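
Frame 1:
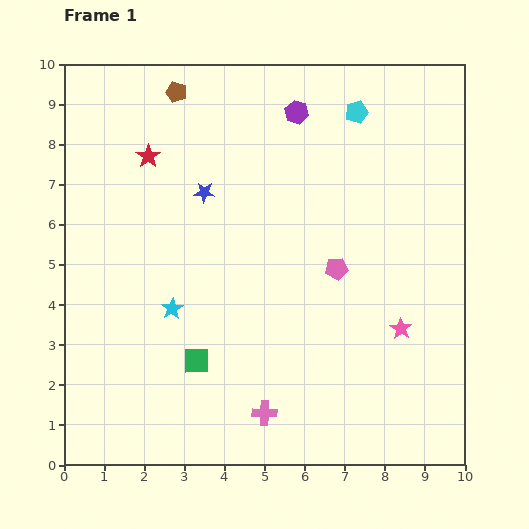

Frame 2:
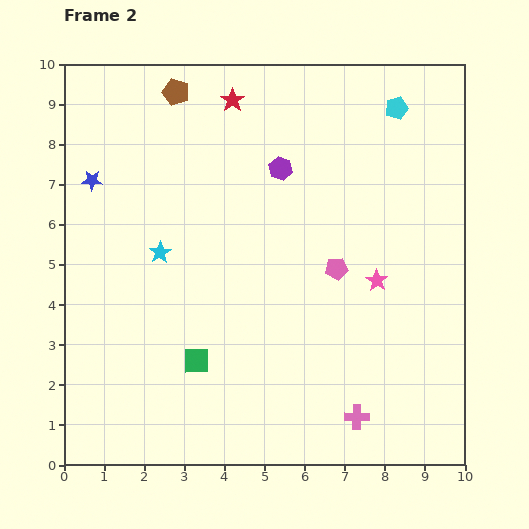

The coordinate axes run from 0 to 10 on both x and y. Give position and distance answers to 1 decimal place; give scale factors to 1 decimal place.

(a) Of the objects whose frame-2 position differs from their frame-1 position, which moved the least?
the cyan pentagon

(moved 1.0)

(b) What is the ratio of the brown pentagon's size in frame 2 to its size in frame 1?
1.3×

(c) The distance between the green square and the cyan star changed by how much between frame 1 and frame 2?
+1.4

Distance in frame 1: 1.4. Distance in frame 2: 2.8.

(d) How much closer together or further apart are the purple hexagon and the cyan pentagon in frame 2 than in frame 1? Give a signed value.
+1.8

Distance in frame 1: 1.5. Distance in frame 2: 3.3.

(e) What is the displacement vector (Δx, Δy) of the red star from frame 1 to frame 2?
(2.1, 1.4)

The red star was at (2.1, 7.7) in frame 1 and (4.2, 9.1) in frame 2.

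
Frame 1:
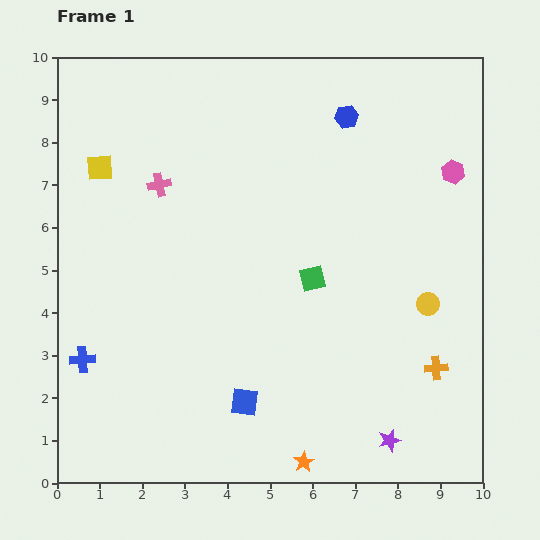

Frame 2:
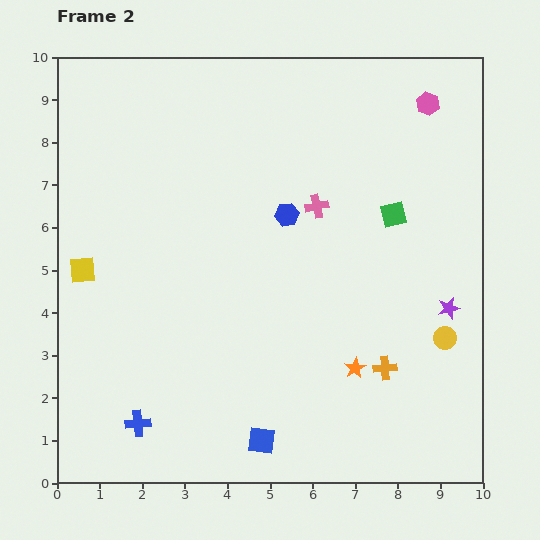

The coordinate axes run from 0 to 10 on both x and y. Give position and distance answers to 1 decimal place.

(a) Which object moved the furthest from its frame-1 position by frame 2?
the pink cross

(moved 3.7; next 3.4)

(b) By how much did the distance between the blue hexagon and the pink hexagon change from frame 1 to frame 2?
+1.4

Distance in frame 1: 2.8. Distance in frame 2: 4.2.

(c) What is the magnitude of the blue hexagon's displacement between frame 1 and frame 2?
2.7

The blue hexagon moved from (6.8, 8.6) to (5.4, 6.3), a distance of √(1.4² + 2.3²) ≈ 2.7.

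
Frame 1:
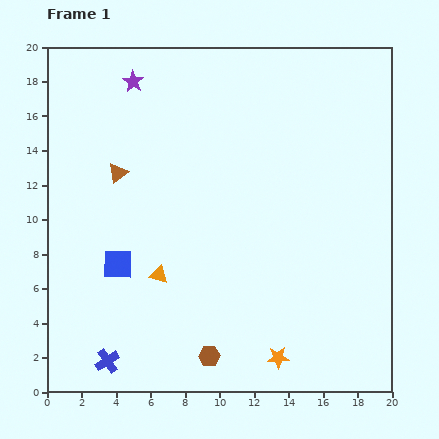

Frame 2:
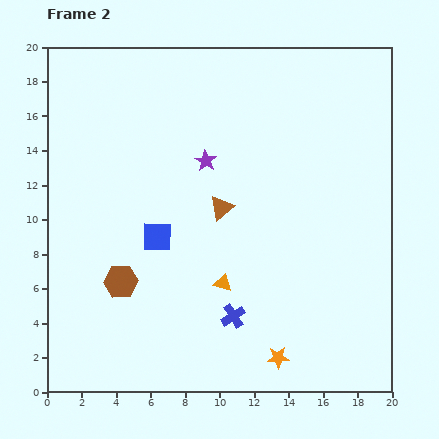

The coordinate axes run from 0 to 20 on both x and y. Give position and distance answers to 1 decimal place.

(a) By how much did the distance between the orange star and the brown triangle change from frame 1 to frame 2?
-4.9

Distance in frame 1: 14.2. Distance in frame 2: 9.3.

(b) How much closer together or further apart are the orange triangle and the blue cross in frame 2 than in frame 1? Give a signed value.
-3.8

Distance in frame 1: 5.8. Distance in frame 2: 2.0.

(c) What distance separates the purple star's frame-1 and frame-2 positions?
6.2

The purple star moved from (5.0, 18.0) to (9.2, 13.4), a distance of √(4.2² + 4.6²) ≈ 6.2.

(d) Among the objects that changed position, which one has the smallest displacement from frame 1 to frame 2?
the blue square

(moved 2.8)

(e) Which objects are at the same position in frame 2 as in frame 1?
the orange star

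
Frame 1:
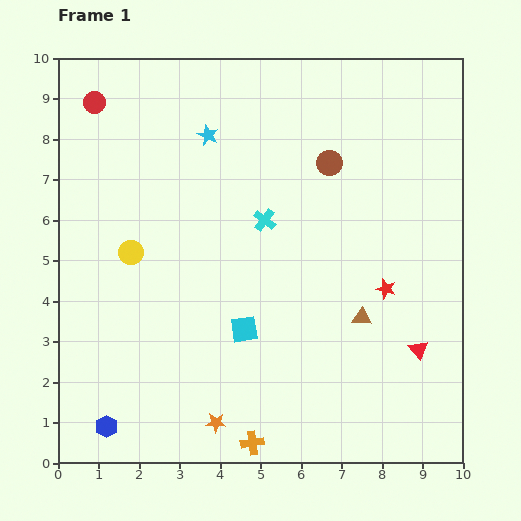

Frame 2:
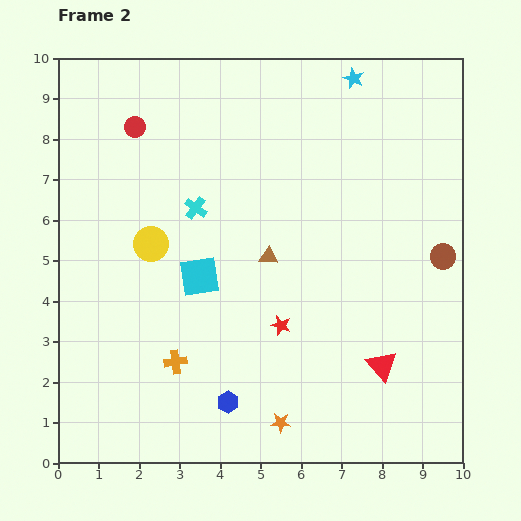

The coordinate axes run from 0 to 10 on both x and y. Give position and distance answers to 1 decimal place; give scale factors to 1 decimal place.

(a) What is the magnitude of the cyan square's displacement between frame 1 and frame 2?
1.7

The cyan square moved from (4.6, 3.3) to (3.5, 4.6), a distance of √(1.1² + 1.3²) ≈ 1.7.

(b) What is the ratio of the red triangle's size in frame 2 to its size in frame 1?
1.6×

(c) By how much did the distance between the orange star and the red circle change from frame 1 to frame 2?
-0.4

Distance in frame 1: 8.5. Distance in frame 2: 8.1.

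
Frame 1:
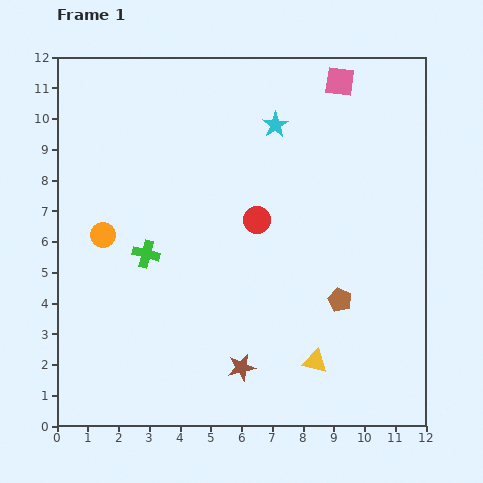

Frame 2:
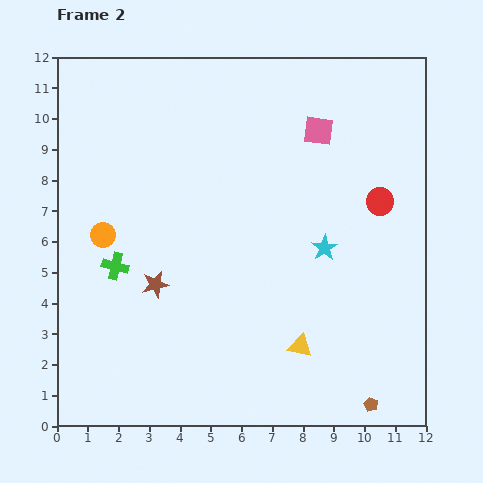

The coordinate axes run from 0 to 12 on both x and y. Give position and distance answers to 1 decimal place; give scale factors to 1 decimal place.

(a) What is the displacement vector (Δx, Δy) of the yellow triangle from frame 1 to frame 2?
(-0.5, 0.5)

The yellow triangle was at (8.4, 2.1) in frame 1 and (7.9, 2.6) in frame 2.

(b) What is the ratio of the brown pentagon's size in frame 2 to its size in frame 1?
0.6×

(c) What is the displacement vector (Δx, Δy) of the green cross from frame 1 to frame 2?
(-1.0, -0.4)

The green cross was at (2.9, 5.6) in frame 1 and (1.9, 5.2) in frame 2.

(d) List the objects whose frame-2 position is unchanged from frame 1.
the orange circle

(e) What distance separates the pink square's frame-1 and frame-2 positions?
1.7

The pink square moved from (9.2, 11.2) to (8.5, 9.6), a distance of √(0.7² + 1.6²) ≈ 1.7.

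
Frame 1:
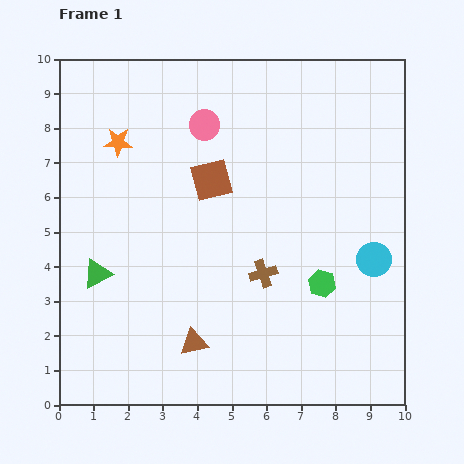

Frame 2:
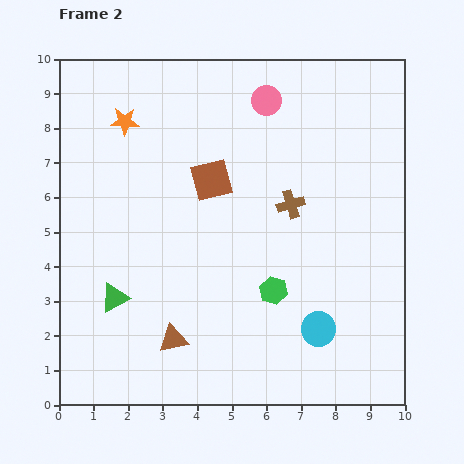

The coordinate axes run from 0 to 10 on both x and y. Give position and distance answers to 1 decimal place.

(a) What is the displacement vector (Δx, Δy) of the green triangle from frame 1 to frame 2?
(0.5, -0.7)

The green triangle was at (1.1, 3.8) in frame 1 and (1.6, 3.1) in frame 2.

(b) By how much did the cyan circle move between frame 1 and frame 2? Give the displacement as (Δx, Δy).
(-1.6, -2.0)

The cyan circle was at (9.1, 4.2) in frame 1 and (7.5, 2.2) in frame 2.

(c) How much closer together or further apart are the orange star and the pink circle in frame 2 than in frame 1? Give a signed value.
+1.6

Distance in frame 1: 2.5. Distance in frame 2: 4.1.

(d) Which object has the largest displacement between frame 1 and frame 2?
the cyan circle

(moved 2.6; next 2.2)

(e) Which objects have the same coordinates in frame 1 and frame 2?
the brown square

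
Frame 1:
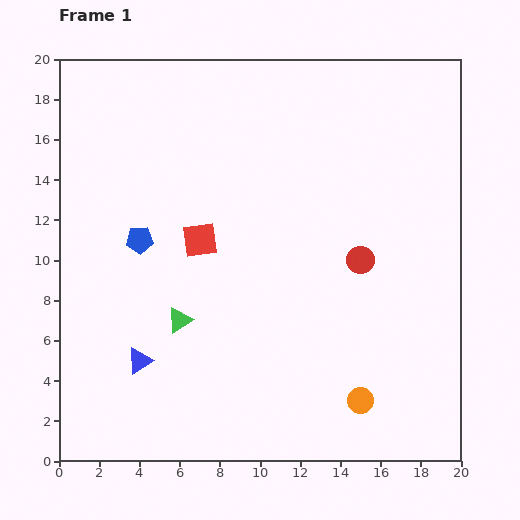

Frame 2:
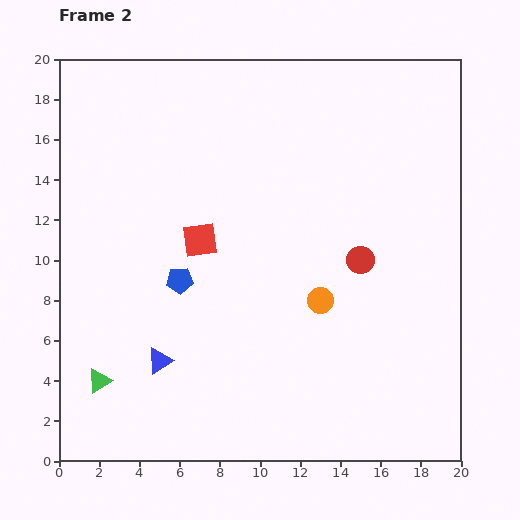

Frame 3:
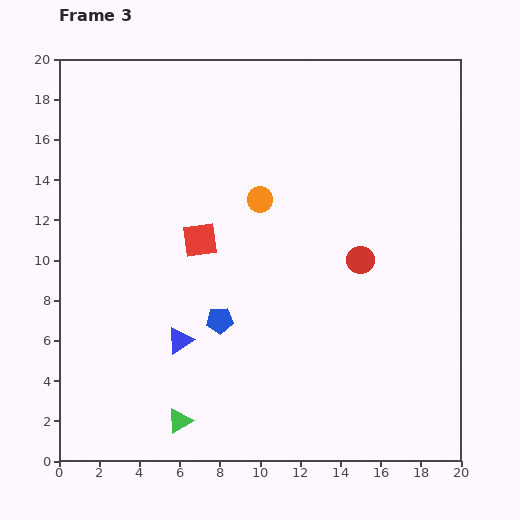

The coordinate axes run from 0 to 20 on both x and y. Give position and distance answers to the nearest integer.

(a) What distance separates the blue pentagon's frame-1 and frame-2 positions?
3

The blue pentagon moved from (4, 11) to (6, 9), a distance of √(2² + 2²) ≈ 3.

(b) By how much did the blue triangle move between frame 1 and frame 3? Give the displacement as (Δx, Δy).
(2, 1)

The blue triangle was at (4, 5) in frame 1 and (6, 6) in frame 3.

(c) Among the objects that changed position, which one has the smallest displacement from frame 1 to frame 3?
the blue triangle

(moved 2)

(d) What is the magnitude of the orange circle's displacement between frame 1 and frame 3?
11

The orange circle moved from (15, 3) to (10, 13), a distance of √(5² + 10²) ≈ 11.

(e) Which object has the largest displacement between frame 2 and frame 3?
the orange circle

(moved 6; next 4)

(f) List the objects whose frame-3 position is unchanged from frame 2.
the red circle, the red square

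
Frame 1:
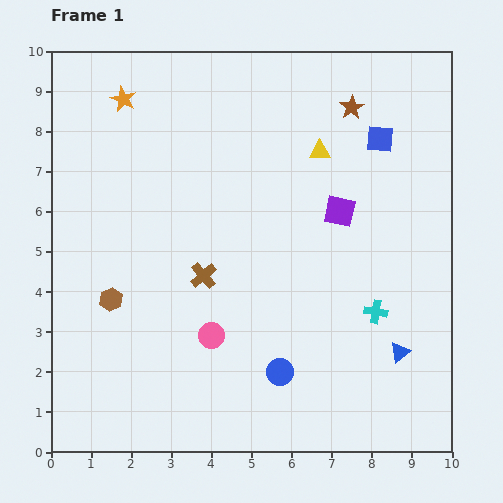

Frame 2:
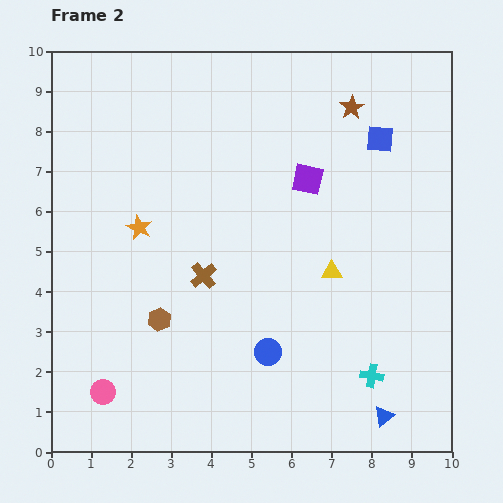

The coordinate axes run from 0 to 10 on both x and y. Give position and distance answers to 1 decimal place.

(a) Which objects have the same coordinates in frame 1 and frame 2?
the brown star, the brown cross, the blue square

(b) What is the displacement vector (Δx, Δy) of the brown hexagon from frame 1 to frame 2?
(1.2, -0.5)

The brown hexagon was at (1.5, 3.8) in frame 1 and (2.7, 3.3) in frame 2.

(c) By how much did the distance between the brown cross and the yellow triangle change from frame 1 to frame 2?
-1.0

Distance in frame 1: 4.2. Distance in frame 2: 3.2.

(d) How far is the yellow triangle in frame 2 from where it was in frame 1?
3.0

The yellow triangle moved from (6.7, 7.5) to (7.0, 4.5), a distance of √(0.3² + 3.0²) ≈ 3.0.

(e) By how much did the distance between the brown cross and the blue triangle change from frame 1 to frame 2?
+0.4

Distance in frame 1: 5.3. Distance in frame 2: 5.7.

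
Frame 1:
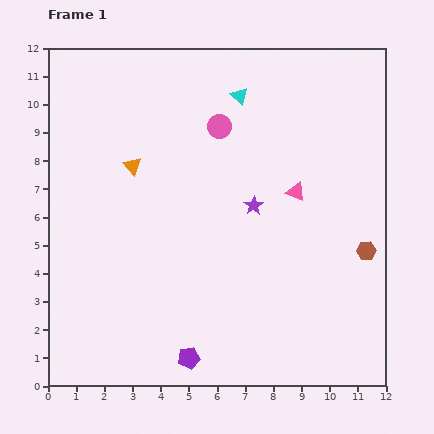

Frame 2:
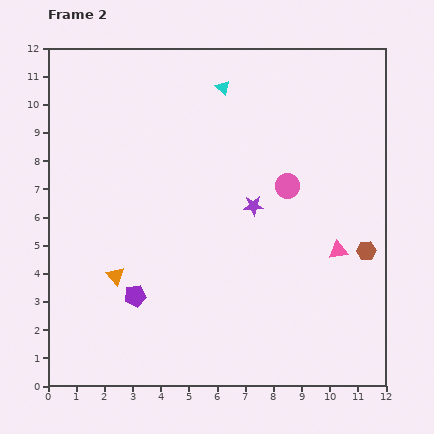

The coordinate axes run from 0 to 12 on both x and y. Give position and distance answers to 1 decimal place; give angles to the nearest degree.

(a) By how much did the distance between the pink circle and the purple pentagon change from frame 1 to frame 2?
-1.6

Distance in frame 1: 8.3. Distance in frame 2: 6.7.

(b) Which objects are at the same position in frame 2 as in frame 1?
the purple star, the brown hexagon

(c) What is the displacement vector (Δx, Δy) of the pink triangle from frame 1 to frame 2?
(1.5, -2.1)

The pink triangle was at (8.8, 6.9) in frame 1 and (10.3, 4.8) in frame 2.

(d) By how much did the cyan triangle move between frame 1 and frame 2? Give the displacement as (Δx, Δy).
(-0.6, 0.3)

The cyan triangle was at (6.8, 10.3) in frame 1 and (6.2, 10.6) in frame 2.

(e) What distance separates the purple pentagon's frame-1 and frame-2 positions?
2.9

The purple pentagon moved from (5.0, 1.0) to (3.1, 3.2), a distance of √(1.9² + 2.2²) ≈ 2.9.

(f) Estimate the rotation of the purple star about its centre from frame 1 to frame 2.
28° clockwise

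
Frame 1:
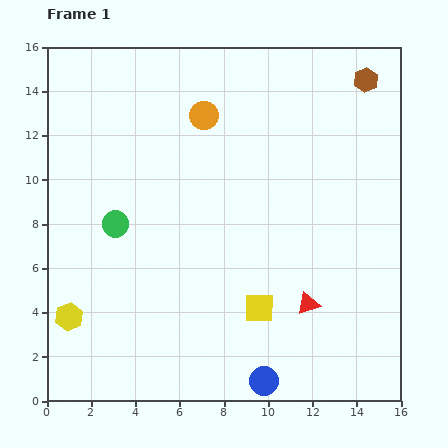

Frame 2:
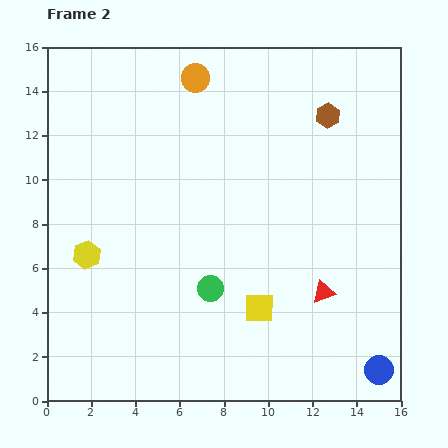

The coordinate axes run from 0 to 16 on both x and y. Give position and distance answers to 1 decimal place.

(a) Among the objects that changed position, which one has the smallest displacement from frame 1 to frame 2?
the red triangle

(moved 0.9)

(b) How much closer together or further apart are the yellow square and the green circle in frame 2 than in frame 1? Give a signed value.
-5.1

Distance in frame 1: 7.5. Distance in frame 2: 2.4.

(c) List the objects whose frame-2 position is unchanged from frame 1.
the yellow square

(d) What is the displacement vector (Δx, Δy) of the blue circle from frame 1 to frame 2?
(5.2, 0.5)

The blue circle was at (9.8, 0.9) in frame 1 and (15.0, 1.4) in frame 2.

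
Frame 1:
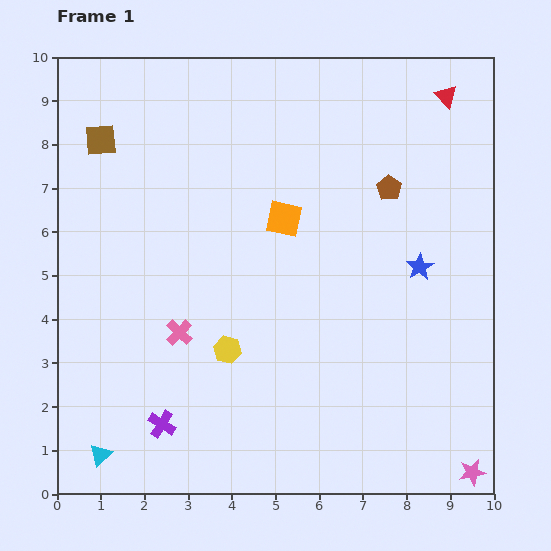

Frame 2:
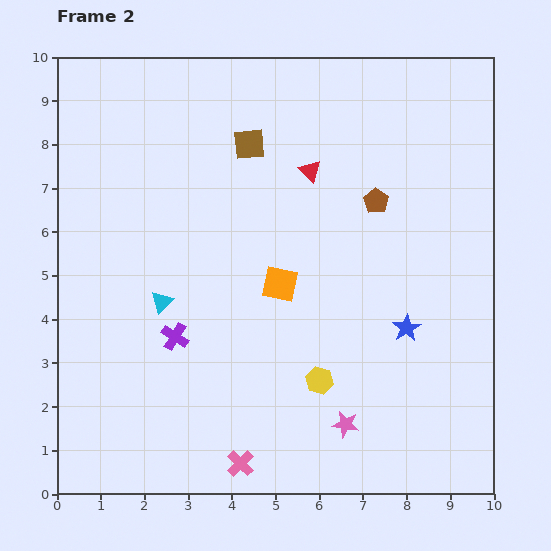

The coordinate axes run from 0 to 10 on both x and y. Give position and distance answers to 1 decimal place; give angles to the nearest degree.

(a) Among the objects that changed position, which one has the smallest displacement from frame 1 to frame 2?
the brown pentagon

(moved 0.4)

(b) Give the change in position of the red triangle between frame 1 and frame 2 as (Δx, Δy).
(-3.1, -1.7)

The red triangle was at (8.9, 9.1) in frame 1 and (5.8, 7.4) in frame 2.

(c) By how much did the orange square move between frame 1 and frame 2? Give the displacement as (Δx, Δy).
(-0.1, -1.5)

The orange square was at (5.2, 6.3) in frame 1 and (5.1, 4.8) in frame 2.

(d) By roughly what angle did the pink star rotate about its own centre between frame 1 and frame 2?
21° clockwise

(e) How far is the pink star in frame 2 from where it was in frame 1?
3.1

The pink star moved from (9.5, 0.5) to (6.6, 1.6), a distance of √(2.9² + 1.1²) ≈ 3.1.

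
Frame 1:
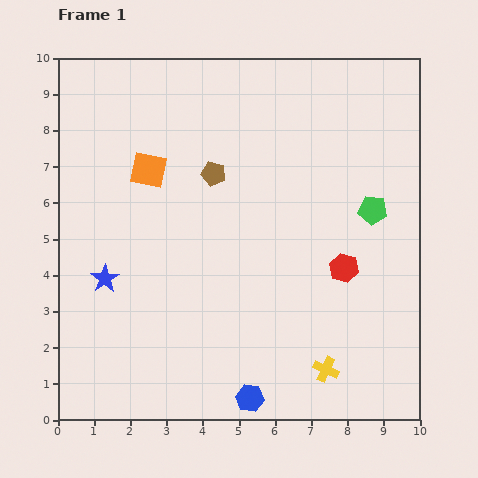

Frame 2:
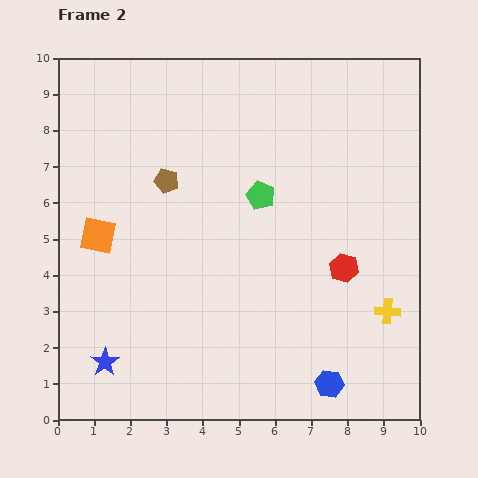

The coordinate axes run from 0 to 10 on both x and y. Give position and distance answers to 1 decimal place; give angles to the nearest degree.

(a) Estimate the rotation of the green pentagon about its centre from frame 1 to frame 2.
17° clockwise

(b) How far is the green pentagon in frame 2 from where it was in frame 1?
3.1

The green pentagon moved from (8.7, 5.8) to (5.6, 6.2), a distance of √(3.1² + 0.4²) ≈ 3.1.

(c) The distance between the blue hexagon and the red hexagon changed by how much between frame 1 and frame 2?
-1.2

Distance in frame 1: 4.4. Distance in frame 2: 3.2.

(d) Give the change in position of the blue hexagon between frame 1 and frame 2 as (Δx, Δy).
(2.2, 0.4)

The blue hexagon was at (5.3, 0.6) in frame 1 and (7.5, 1.0) in frame 2.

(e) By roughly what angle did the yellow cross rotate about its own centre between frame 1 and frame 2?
19° counter-clockwise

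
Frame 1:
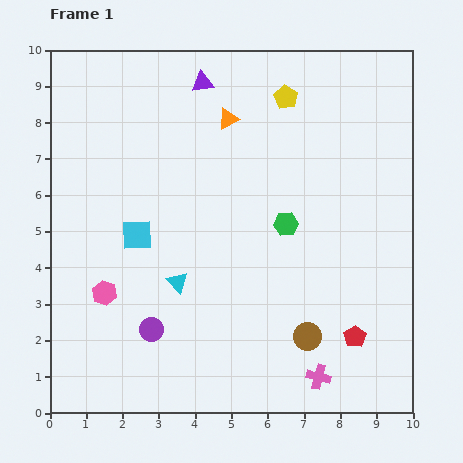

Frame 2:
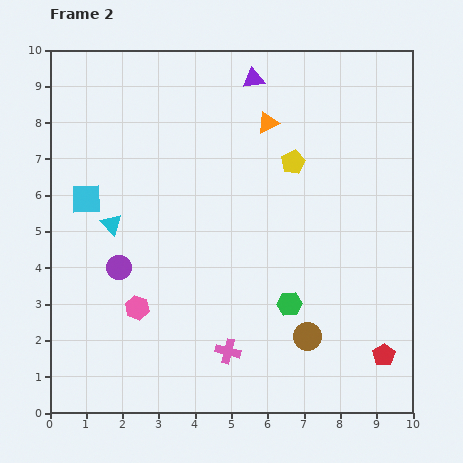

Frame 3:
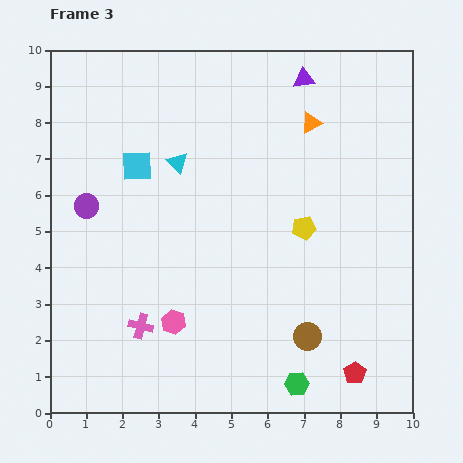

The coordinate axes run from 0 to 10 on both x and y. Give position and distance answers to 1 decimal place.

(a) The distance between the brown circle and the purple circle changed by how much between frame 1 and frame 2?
+1.2

Distance in frame 1: 4.3. Distance in frame 2: 5.5.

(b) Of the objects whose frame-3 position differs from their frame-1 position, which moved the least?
the red pentagon

(moved 1.0)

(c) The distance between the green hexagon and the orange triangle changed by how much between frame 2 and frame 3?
+2.2

Distance in frame 2: 5.0. Distance in frame 3: 7.2.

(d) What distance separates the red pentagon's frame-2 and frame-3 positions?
0.9

The red pentagon moved from (9.2, 1.6) to (8.4, 1.1), a distance of √(0.8² + 0.5²) ≈ 0.9.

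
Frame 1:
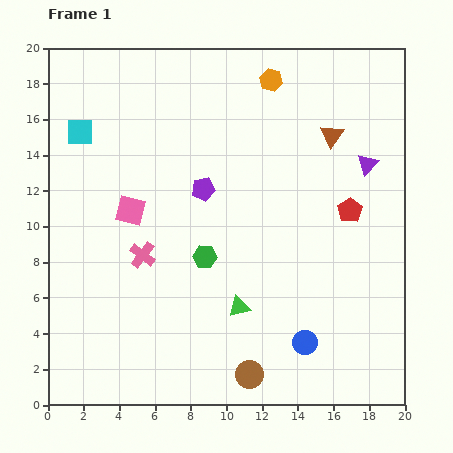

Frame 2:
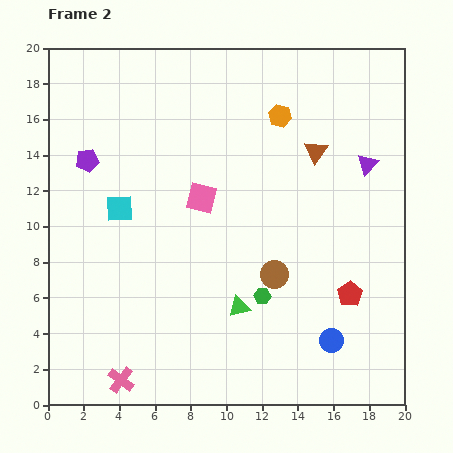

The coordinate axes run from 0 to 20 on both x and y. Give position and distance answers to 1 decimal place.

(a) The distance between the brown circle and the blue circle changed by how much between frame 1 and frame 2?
+1.3

Distance in frame 1: 3.6. Distance in frame 2: 4.9.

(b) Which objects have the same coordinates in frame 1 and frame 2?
the purple triangle, the green triangle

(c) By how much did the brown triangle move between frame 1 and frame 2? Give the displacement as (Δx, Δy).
(-0.9, -0.9)

The brown triangle was at (15.9, 15.1) in frame 1 and (15.0, 14.2) in frame 2.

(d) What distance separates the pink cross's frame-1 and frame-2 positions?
7.1

The pink cross moved from (5.3, 8.4) to (4.1, 1.4), a distance of √(1.2² + 7.0²) ≈ 7.1.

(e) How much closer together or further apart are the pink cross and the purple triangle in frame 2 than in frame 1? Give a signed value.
+4.8

Distance in frame 1: 13.6. Distance in frame 2: 18.4.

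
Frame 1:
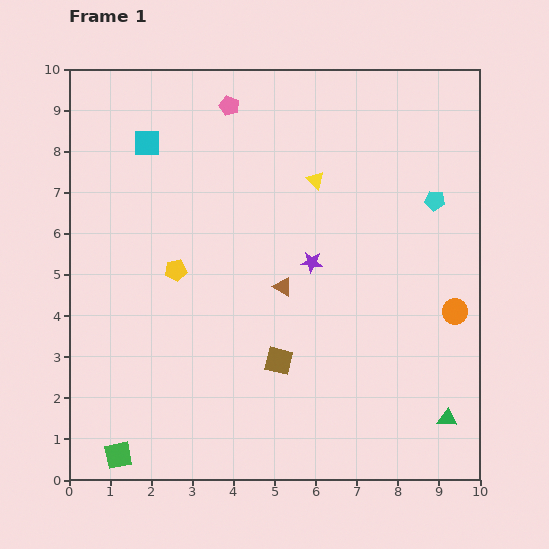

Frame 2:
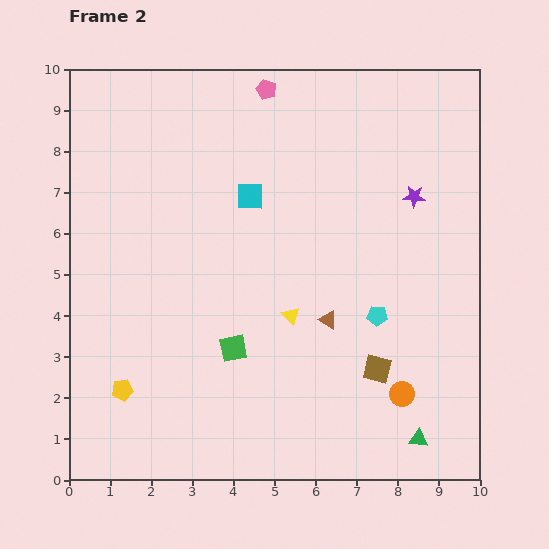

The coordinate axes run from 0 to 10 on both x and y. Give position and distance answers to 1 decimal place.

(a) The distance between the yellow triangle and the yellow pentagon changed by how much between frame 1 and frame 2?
+0.5

Distance in frame 1: 4.0. Distance in frame 2: 4.5.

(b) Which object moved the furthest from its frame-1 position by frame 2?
the green square

(moved 3.8; next 3.4)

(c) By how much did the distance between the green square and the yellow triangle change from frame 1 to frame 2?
-6.6

Distance in frame 1: 8.2. Distance in frame 2: 1.6.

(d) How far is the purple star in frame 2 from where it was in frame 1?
3.0

The purple star moved from (5.9, 5.3) to (8.4, 6.9), a distance of √(2.5² + 1.6²) ≈ 3.0.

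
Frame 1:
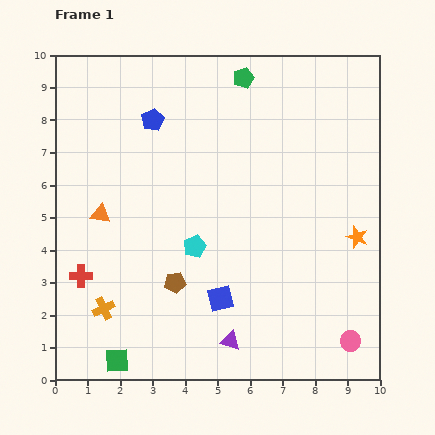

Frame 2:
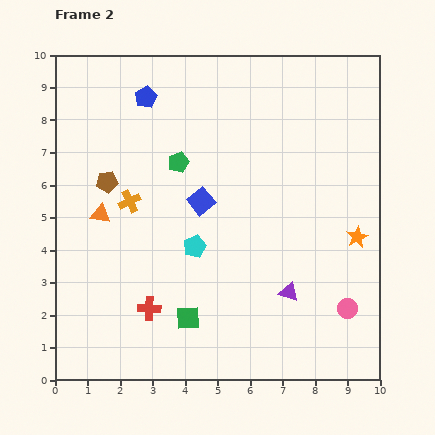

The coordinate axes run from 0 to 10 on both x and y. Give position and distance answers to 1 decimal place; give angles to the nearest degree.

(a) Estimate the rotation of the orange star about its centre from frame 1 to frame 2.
25° clockwise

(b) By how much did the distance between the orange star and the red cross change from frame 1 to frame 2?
-1.8

Distance in frame 1: 8.6. Distance in frame 2: 6.8.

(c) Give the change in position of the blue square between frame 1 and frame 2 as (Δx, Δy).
(-0.6, 3.0)

The blue square was at (5.1, 2.5) in frame 1 and (4.5, 5.5) in frame 2.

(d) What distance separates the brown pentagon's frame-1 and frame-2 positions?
3.7

The brown pentagon moved from (3.7, 3.0) to (1.6, 6.1), a distance of √(2.1² + 3.1²) ≈ 3.7.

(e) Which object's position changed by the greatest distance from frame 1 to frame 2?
the brown pentagon

(moved 3.7; next 3.4)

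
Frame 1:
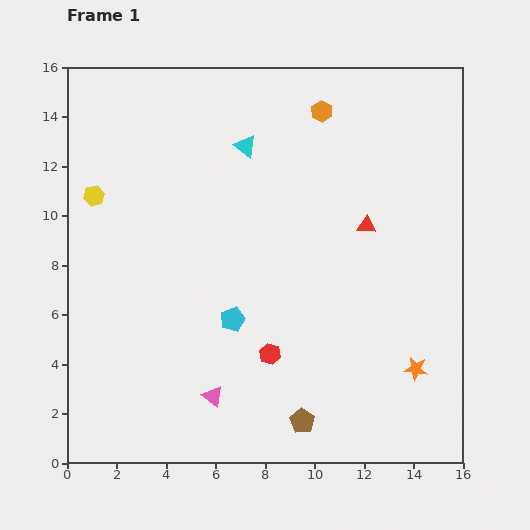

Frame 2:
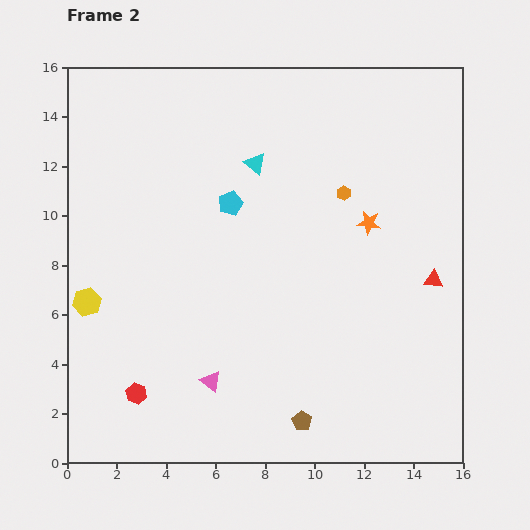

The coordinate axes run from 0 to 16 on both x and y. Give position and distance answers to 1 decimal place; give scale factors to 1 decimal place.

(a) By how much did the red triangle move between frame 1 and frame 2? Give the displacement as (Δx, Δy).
(2.7, -2.2)

The red triangle was at (12.1, 9.6) in frame 1 and (14.8, 7.4) in frame 2.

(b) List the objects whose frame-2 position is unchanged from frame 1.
the brown pentagon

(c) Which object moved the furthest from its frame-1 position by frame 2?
the orange star

(moved 6.2; next 5.6)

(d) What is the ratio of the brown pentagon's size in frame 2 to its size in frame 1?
0.8×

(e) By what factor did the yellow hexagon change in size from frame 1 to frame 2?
1.4×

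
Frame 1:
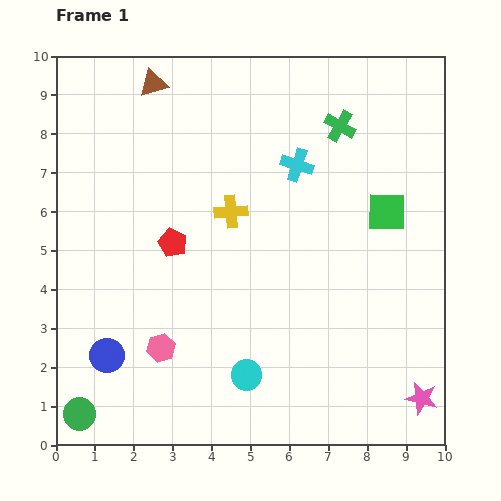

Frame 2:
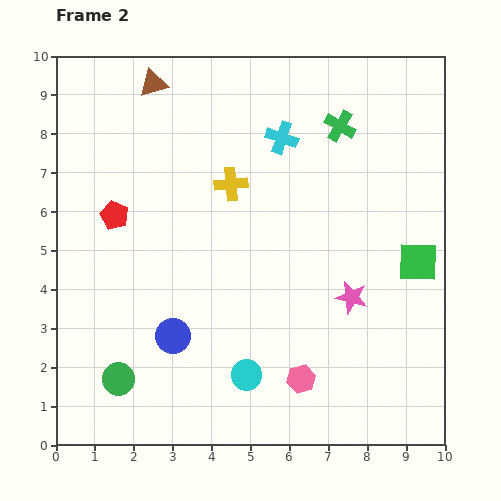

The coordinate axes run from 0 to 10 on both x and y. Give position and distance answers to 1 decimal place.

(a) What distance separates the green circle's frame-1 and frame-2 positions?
1.3

The green circle moved from (0.6, 0.8) to (1.6, 1.7), a distance of √(1.0² + 0.9²) ≈ 1.3.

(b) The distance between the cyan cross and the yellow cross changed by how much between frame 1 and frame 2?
-0.3

Distance in frame 1: 2.1. Distance in frame 2: 1.8.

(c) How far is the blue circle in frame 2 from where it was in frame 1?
1.8

The blue circle moved from (1.3, 2.3) to (3.0, 2.8), a distance of √(1.7² + 0.5²) ≈ 1.8.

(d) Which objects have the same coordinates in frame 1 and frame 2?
the brown triangle, the cyan circle, the green cross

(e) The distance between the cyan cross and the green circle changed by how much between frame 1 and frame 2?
-1.0

Distance in frame 1: 8.5. Distance in frame 2: 7.5.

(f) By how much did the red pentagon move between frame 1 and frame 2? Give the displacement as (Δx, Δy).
(-1.5, 0.7)

The red pentagon was at (3.0, 5.2) in frame 1 and (1.5, 5.9) in frame 2.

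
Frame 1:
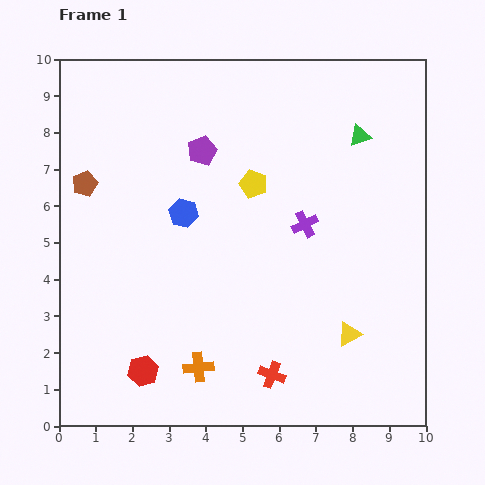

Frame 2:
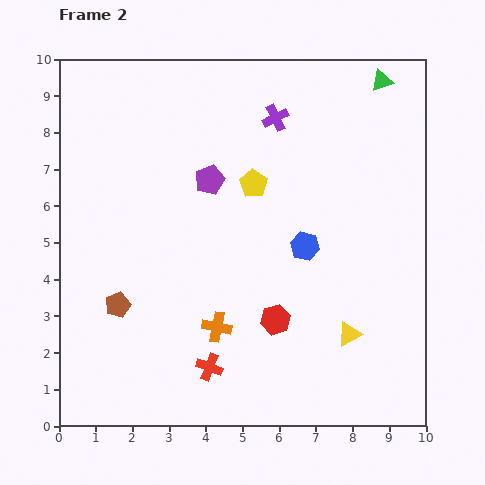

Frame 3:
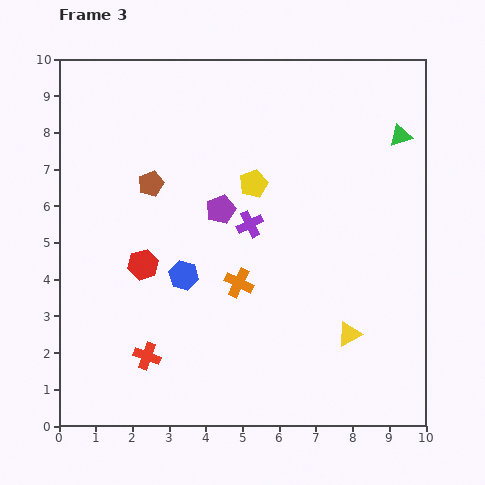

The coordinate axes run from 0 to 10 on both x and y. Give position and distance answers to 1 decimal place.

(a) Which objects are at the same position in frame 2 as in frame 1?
the yellow pentagon, the yellow triangle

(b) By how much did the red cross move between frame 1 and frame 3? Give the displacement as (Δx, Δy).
(-3.4, 0.5)

The red cross was at (5.8, 1.4) in frame 1 and (2.4, 1.9) in frame 3.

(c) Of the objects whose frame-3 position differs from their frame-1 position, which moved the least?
the green triangle

(moved 1.1)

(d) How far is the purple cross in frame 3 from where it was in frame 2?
3.0

The purple cross moved from (5.9, 8.4) to (5.2, 5.5), a distance of √(0.7² + 2.9²) ≈ 3.0.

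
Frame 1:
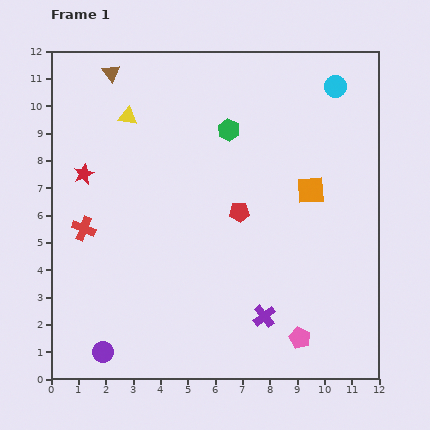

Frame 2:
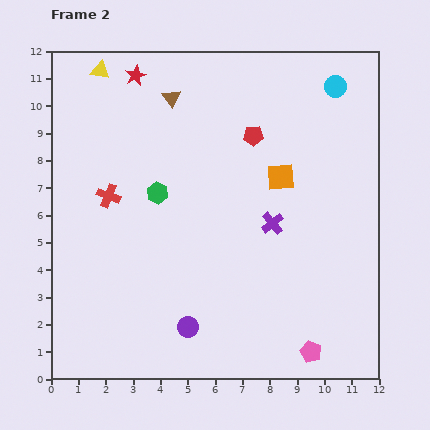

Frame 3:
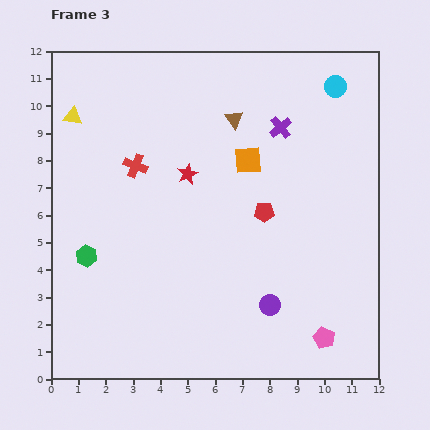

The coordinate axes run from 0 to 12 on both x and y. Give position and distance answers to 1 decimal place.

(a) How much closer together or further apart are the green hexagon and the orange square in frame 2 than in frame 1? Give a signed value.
+0.8

Distance in frame 1: 3.7. Distance in frame 2: 4.5.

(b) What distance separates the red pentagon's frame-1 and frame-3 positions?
0.9

The red pentagon moved from (6.9, 6.1) to (7.8, 6.1), a distance of √(0.9² + 0.0²) ≈ 0.9.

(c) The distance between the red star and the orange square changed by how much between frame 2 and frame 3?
-4.2

Distance in frame 2: 6.5. Distance in frame 3: 2.3.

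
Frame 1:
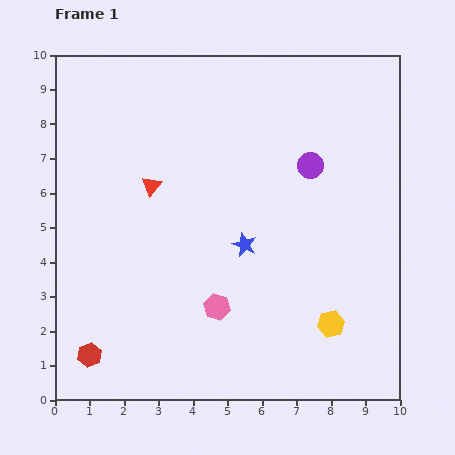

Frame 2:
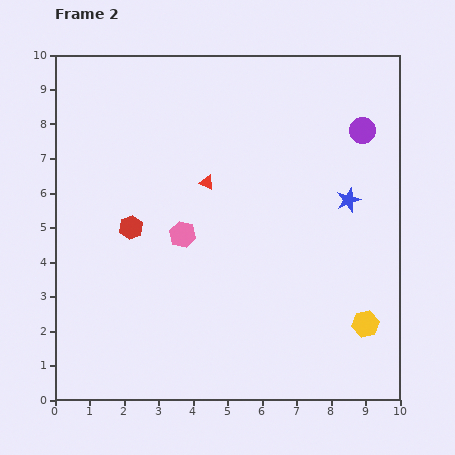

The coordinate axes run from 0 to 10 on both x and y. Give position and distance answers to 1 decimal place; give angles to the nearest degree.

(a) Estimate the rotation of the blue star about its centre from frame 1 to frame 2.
29° clockwise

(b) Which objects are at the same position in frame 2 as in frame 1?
none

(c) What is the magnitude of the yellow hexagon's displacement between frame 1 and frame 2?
1.0

The yellow hexagon moved from (8.0, 2.2) to (9.0, 2.2), a distance of √(1.0² + 0.0²) ≈ 1.0.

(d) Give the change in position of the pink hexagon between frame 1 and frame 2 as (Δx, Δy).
(-1.0, 2.1)

The pink hexagon was at (4.7, 2.7) in frame 1 and (3.7, 4.8) in frame 2.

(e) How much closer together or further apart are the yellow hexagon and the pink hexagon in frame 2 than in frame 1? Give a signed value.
+2.6

Distance in frame 1: 3.3. Distance in frame 2: 5.9.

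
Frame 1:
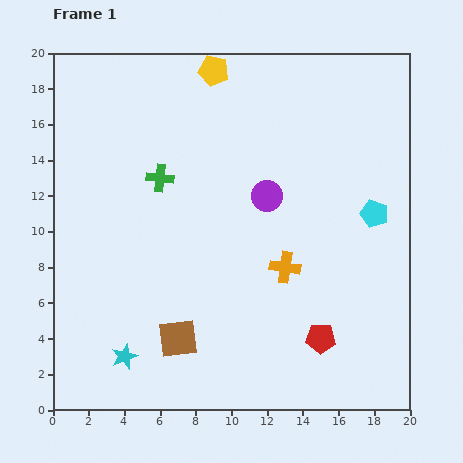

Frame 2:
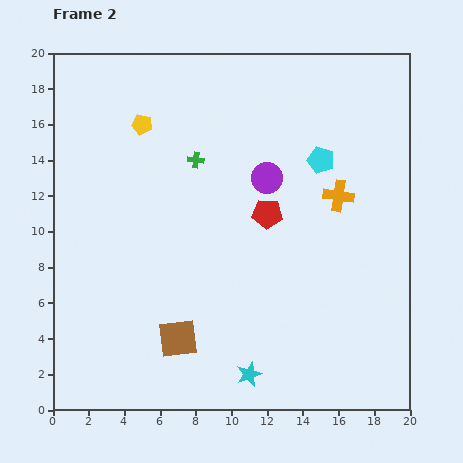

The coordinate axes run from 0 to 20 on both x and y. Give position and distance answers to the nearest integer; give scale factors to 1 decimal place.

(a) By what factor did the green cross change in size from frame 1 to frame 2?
0.6×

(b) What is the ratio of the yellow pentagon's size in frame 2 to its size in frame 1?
0.7×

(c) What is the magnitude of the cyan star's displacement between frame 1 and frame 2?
7

The cyan star moved from (4, 3) to (11, 2), a distance of √(7² + 1²) ≈ 7.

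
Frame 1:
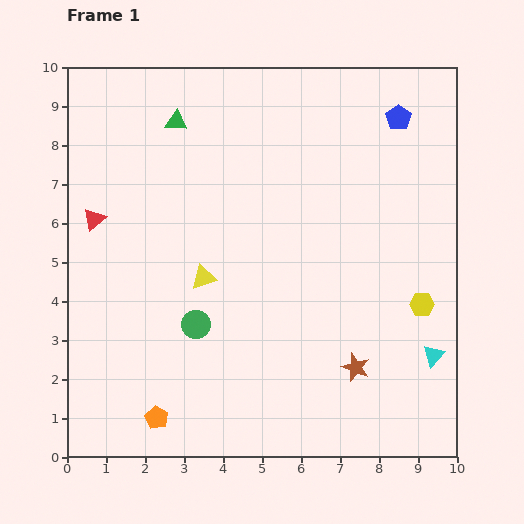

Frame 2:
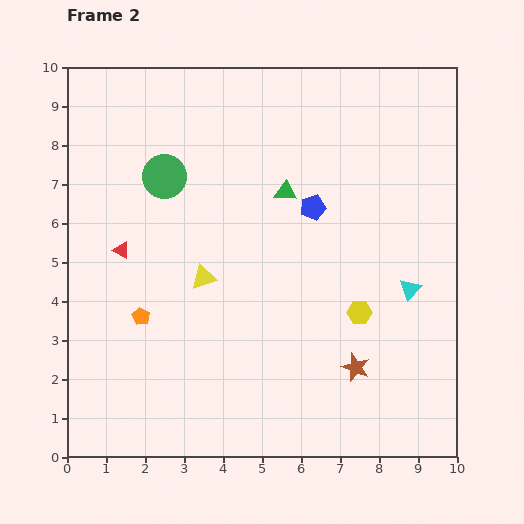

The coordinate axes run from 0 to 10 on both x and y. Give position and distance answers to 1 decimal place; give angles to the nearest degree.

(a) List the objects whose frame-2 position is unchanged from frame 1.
the brown star, the yellow triangle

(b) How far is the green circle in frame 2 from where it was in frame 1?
3.9

The green circle moved from (3.3, 3.4) to (2.5, 7.2), a distance of √(0.8² + 3.8²) ≈ 3.9.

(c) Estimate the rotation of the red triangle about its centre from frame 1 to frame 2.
50° counter-clockwise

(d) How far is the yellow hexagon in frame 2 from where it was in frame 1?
1.6

The yellow hexagon moved from (9.1, 3.9) to (7.5, 3.7), a distance of √(1.6² + 0.2²) ≈ 1.6.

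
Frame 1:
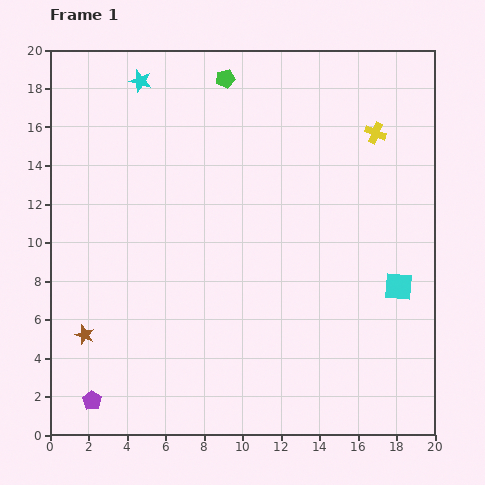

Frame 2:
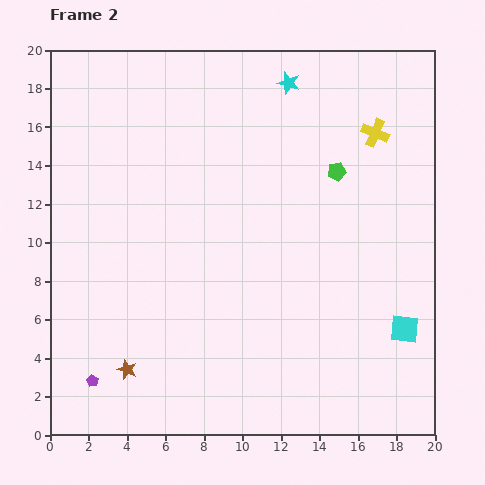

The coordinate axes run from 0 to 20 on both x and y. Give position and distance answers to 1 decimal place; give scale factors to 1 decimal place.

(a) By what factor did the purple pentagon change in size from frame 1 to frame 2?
0.6×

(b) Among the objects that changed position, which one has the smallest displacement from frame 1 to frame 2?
the purple pentagon

(moved 1.0)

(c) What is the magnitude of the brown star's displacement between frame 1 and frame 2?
2.8

The brown star moved from (1.8, 5.2) to (4.0, 3.4), a distance of √(2.2² + 1.8²) ≈ 2.8.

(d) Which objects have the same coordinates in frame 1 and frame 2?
the yellow cross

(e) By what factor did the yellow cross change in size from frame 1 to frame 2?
1.3×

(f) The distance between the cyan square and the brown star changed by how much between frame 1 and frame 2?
-1.9

Distance in frame 1: 16.5. Distance in frame 2: 14.6.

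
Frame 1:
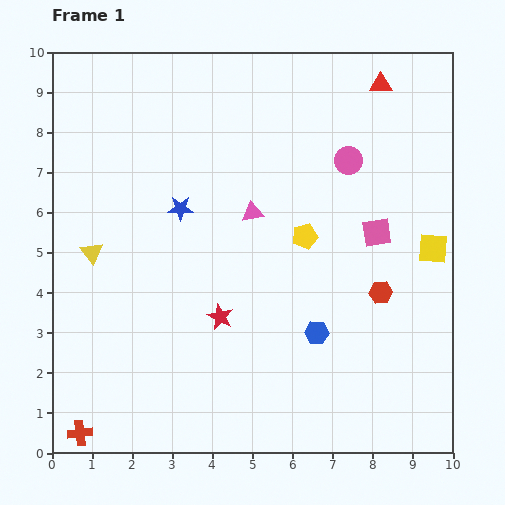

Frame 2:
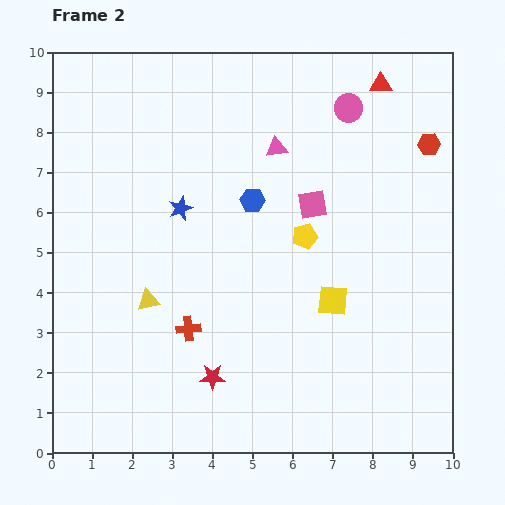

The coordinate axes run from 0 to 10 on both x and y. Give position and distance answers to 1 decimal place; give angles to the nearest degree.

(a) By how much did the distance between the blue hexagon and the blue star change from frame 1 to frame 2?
-2.8

Distance in frame 1: 4.6. Distance in frame 2: 1.8.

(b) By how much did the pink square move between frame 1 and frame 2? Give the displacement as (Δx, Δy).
(-1.6, 0.7)

The pink square was at (8.1, 5.5) in frame 1 and (6.5, 6.2) in frame 2.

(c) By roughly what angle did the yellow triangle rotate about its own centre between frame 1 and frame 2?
54° clockwise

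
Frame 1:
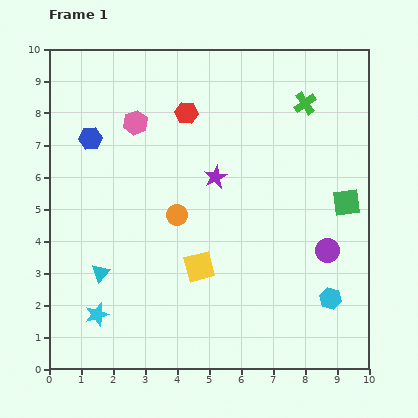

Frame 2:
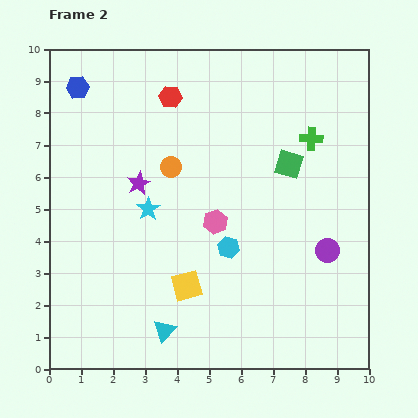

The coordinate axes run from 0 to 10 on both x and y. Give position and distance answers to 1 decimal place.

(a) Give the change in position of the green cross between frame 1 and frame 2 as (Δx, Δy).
(0.2, -1.1)

The green cross was at (8.0, 8.3) in frame 1 and (8.2, 7.2) in frame 2.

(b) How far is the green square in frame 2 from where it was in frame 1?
2.2

The green square moved from (9.3, 5.2) to (7.5, 6.4), a distance of √(1.8² + 1.2²) ≈ 2.2.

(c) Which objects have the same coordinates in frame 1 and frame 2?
the purple circle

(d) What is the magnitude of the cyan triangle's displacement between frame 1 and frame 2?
2.7

The cyan triangle moved from (1.6, 3.0) to (3.6, 1.2), a distance of √(2.0² + 1.8²) ≈ 2.7.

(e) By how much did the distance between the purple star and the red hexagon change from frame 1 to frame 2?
+0.7

Distance in frame 1: 2.2. Distance in frame 2: 2.9.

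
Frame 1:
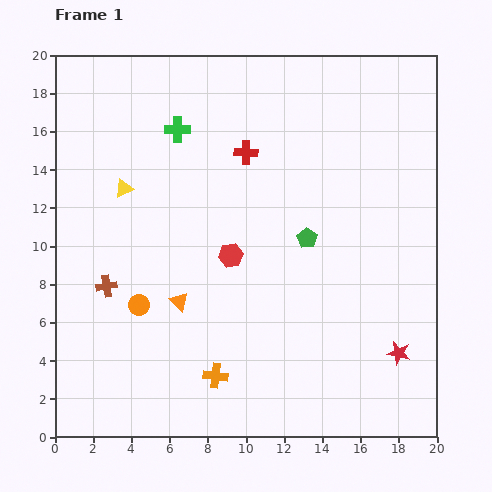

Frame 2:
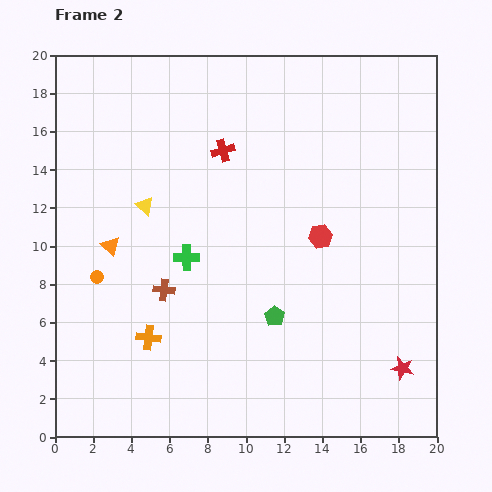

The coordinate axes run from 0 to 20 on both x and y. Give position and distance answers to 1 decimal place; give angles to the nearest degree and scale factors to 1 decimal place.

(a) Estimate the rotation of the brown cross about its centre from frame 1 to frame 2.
16° clockwise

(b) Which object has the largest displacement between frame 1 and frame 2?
the green cross

(moved 6.7; next 4.8)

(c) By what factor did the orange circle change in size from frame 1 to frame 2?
0.6×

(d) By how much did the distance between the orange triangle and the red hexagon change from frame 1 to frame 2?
+7.4

Distance in frame 1: 3.6. Distance in frame 2: 11.0.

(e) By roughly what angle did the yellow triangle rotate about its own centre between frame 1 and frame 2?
55° counter-clockwise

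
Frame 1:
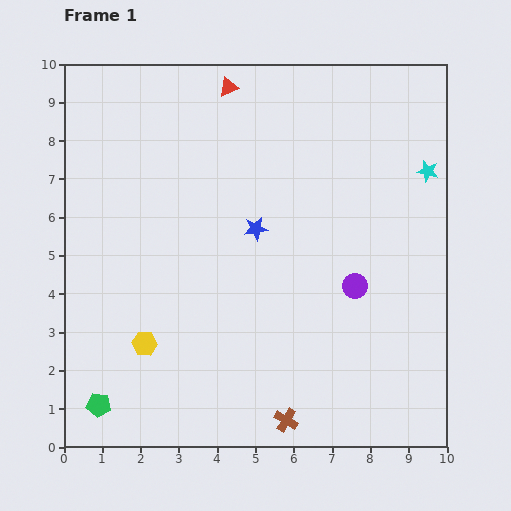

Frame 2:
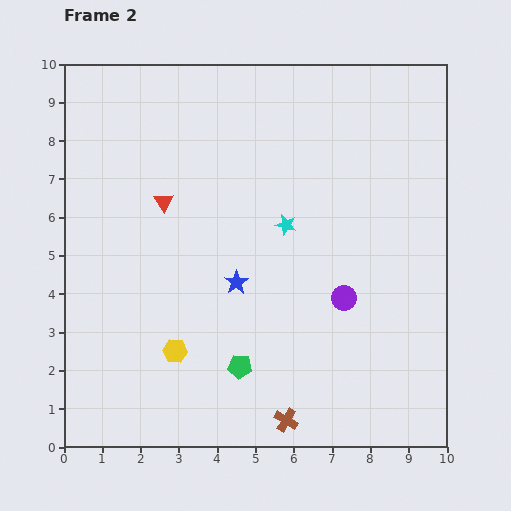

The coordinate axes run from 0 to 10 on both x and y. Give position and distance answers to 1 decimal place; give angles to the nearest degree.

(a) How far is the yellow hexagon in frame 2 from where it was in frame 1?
0.8

The yellow hexagon moved from (2.1, 2.7) to (2.9, 2.5), a distance of √(0.8² + 0.2²) ≈ 0.8.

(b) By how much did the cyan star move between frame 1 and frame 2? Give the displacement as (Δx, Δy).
(-3.7, -1.4)

The cyan star was at (9.5, 7.2) in frame 1 and (5.8, 5.8) in frame 2.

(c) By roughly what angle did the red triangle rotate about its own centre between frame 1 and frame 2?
39° counter-clockwise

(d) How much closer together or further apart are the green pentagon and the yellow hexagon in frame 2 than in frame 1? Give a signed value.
-0.3

Distance in frame 1: 2.0. Distance in frame 2: 1.7.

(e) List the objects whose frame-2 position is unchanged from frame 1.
the brown cross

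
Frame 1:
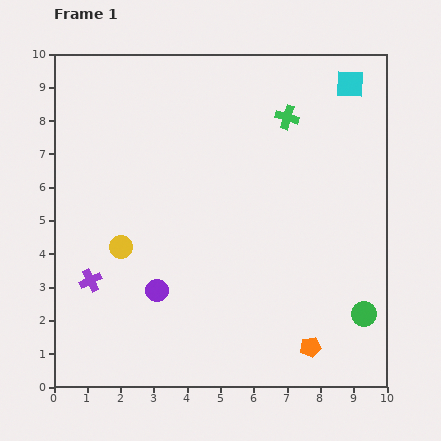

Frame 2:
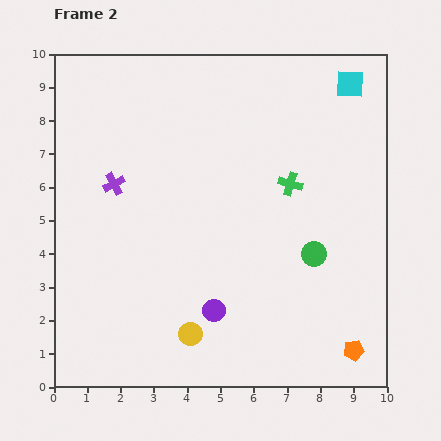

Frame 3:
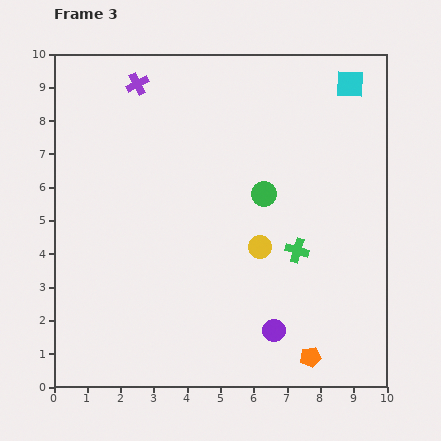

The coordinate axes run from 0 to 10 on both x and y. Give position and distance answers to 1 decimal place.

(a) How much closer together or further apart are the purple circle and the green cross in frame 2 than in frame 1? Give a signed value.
-2.1

Distance in frame 1: 6.5. Distance in frame 2: 4.4.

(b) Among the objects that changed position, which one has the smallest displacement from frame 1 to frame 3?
the orange pentagon

(moved 0.3)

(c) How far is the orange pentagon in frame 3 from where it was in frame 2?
1.3

The orange pentagon moved from (9.0, 1.1) to (7.7, 0.9), a distance of √(1.3² + 0.2²) ≈ 1.3.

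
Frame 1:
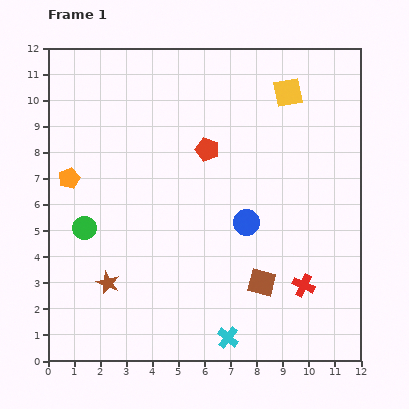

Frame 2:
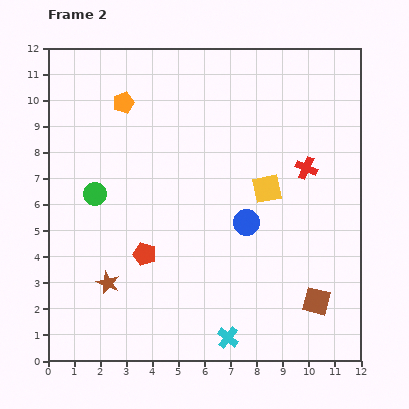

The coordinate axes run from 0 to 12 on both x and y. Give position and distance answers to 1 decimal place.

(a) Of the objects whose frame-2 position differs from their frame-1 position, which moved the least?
the green circle

(moved 1.4)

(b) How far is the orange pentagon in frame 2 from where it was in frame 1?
3.6

The orange pentagon moved from (0.8, 7.0) to (2.9, 9.9), a distance of √(2.1² + 2.9²) ≈ 3.6.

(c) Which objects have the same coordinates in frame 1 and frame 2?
the brown star, the cyan cross, the blue circle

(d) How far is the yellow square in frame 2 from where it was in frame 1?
3.8

The yellow square moved from (9.2, 10.3) to (8.4, 6.6), a distance of √(0.8² + 3.7²) ≈ 3.8.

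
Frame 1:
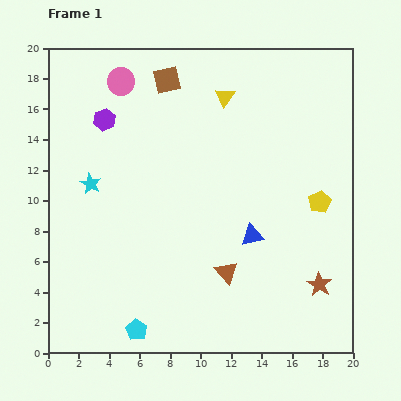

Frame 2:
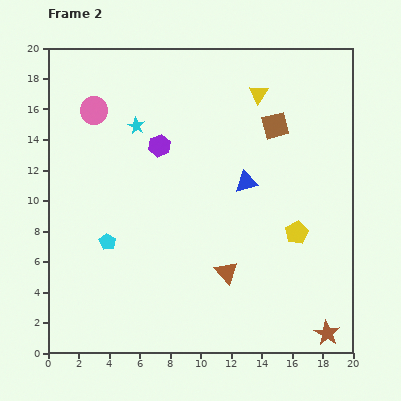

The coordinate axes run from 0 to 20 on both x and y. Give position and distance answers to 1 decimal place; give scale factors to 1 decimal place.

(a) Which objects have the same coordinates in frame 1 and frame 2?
the brown triangle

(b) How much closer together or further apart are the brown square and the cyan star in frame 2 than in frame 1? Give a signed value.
+0.7

Distance in frame 1: 8.4. Distance in frame 2: 9.1.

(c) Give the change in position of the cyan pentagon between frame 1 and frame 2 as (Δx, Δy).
(-1.9, 5.8)

The cyan pentagon was at (5.8, 1.5) in frame 1 and (3.9, 7.3) in frame 2.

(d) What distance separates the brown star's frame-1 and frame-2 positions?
3.2

The brown star moved from (17.8, 4.5) to (18.3, 1.3), a distance of √(0.5² + 3.2²) ≈ 3.2.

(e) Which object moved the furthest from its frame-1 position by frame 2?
the brown square

(moved 7.7; next 6.1)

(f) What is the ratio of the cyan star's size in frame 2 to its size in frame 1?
0.8×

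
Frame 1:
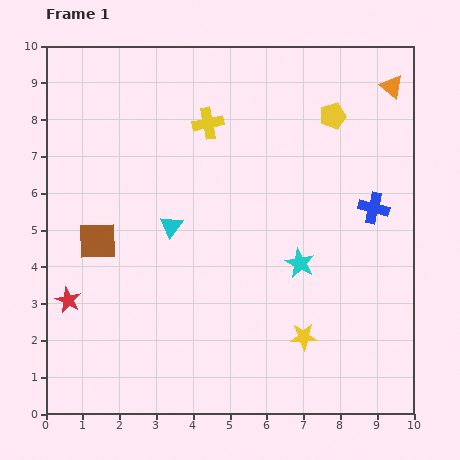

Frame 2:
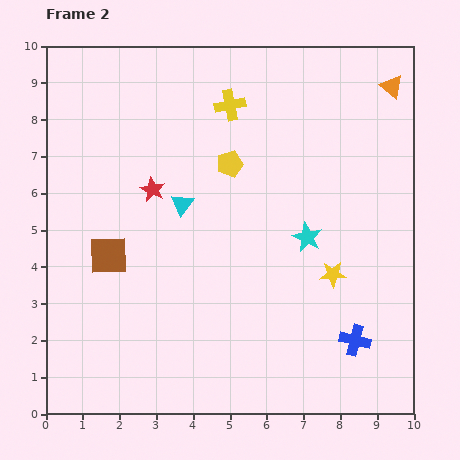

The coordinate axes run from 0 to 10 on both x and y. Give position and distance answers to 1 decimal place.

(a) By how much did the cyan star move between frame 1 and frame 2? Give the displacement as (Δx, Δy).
(0.2, 0.7)

The cyan star was at (6.9, 4.1) in frame 1 and (7.1, 4.8) in frame 2.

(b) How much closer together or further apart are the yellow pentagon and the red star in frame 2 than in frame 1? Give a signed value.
-6.6

Distance in frame 1: 8.8. Distance in frame 2: 2.2.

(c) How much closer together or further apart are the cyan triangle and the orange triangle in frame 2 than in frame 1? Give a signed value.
-0.6

Distance in frame 1: 7.1. Distance in frame 2: 6.5.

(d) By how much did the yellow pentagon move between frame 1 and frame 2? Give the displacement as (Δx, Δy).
(-2.8, -1.3)

The yellow pentagon was at (7.8, 8.1) in frame 1 and (5.0, 6.8) in frame 2.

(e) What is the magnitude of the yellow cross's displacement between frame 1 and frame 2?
0.8

The yellow cross moved from (4.4, 7.9) to (5.0, 8.4), a distance of √(0.6² + 0.5²) ≈ 0.8.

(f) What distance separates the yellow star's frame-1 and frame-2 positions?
1.9

The yellow star moved from (7.0, 2.1) to (7.8, 3.8), a distance of √(0.8² + 1.7²) ≈ 1.9.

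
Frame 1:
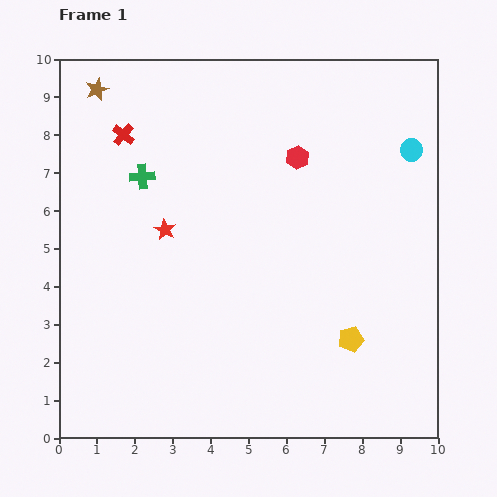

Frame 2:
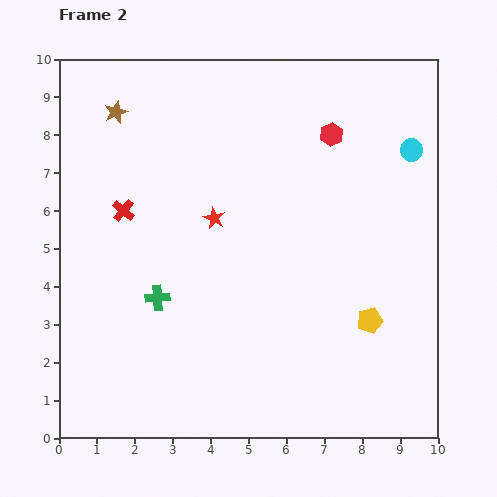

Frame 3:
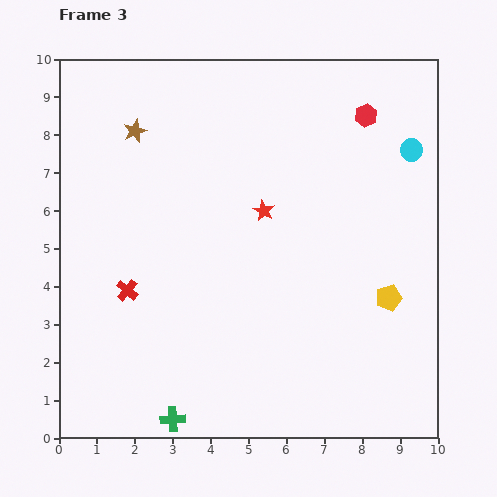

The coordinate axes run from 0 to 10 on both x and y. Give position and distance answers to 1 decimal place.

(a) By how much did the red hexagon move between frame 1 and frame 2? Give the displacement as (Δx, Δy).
(0.9, 0.6)

The red hexagon was at (6.3, 7.4) in frame 1 and (7.2, 8.0) in frame 2.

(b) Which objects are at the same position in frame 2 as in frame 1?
the cyan circle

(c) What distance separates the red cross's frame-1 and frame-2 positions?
2.0

The red cross moved from (1.7, 8.0) to (1.7, 6.0), a distance of √(0.0² + 2.0²) ≈ 2.0.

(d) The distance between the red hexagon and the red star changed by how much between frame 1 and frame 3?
-0.3

Distance in frame 1: 4.0. Distance in frame 3: 3.7.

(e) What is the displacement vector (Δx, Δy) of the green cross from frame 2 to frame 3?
(0.4, -3.2)

The green cross was at (2.6, 3.7) in frame 2 and (3.0, 0.5) in frame 3.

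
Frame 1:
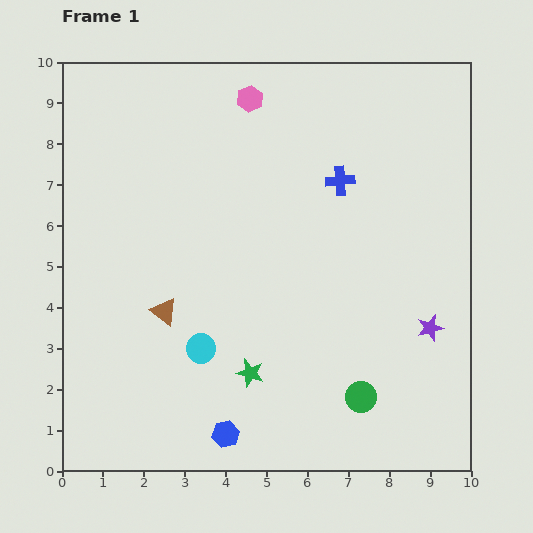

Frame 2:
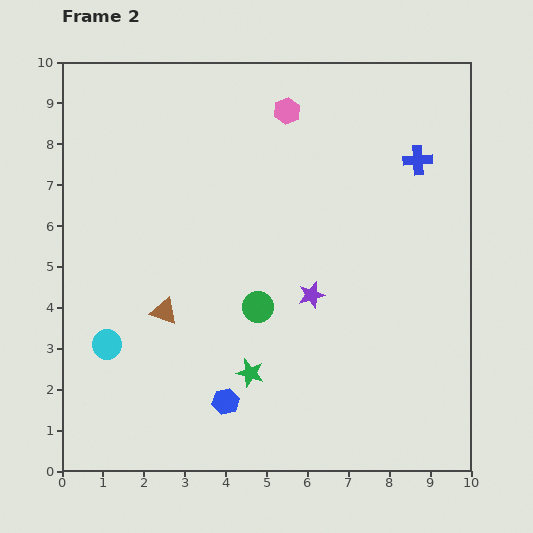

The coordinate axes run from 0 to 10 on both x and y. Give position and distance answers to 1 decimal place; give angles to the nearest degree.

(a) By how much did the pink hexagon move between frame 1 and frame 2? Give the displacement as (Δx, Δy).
(0.9, -0.3)

The pink hexagon was at (4.6, 9.1) in frame 1 and (5.5, 8.8) in frame 2.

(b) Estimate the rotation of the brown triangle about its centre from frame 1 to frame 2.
19° counter-clockwise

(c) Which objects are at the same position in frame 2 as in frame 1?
the green star, the brown triangle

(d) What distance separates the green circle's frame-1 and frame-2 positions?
3.3

The green circle moved from (7.3, 1.8) to (4.8, 4.0), a distance of √(2.5² + 2.2²) ≈ 3.3.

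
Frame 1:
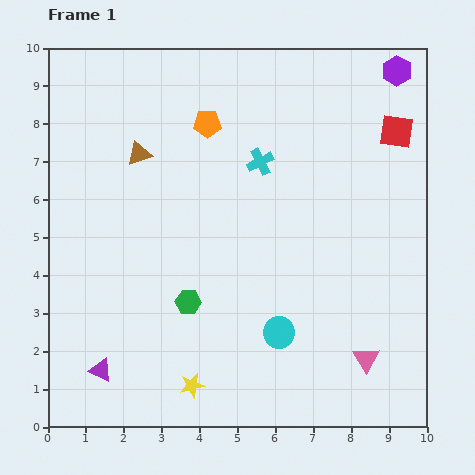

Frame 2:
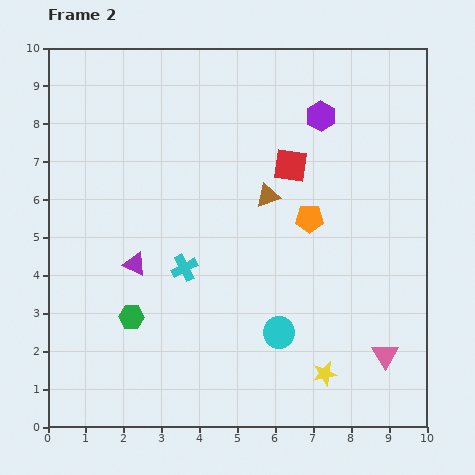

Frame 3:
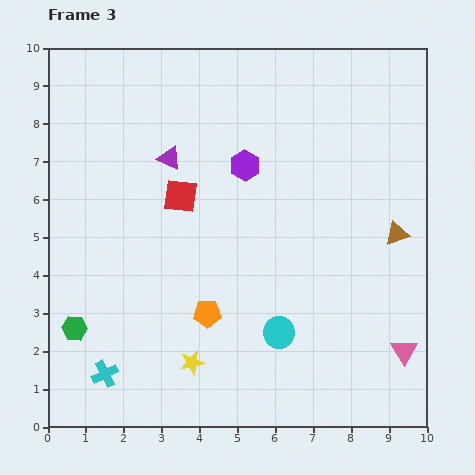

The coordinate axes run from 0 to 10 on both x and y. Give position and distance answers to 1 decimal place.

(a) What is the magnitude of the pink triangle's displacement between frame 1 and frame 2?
0.5

The pink triangle moved from (8.4, 1.8) to (8.9, 1.9), a distance of √(0.5² + 0.1²) ≈ 0.5.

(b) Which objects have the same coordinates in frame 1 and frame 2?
the cyan circle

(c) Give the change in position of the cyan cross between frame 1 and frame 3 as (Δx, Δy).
(-4.1, -5.6)

The cyan cross was at (5.6, 7.0) in frame 1 and (1.5, 1.4) in frame 3.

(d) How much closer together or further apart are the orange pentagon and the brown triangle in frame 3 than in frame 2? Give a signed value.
+4.1

Distance in frame 2: 1.3. Distance in frame 3: 5.4.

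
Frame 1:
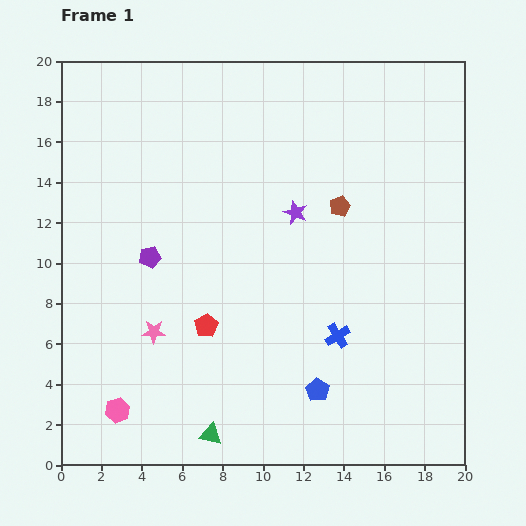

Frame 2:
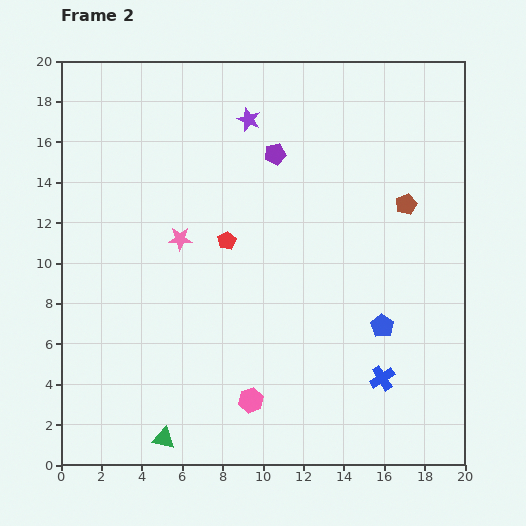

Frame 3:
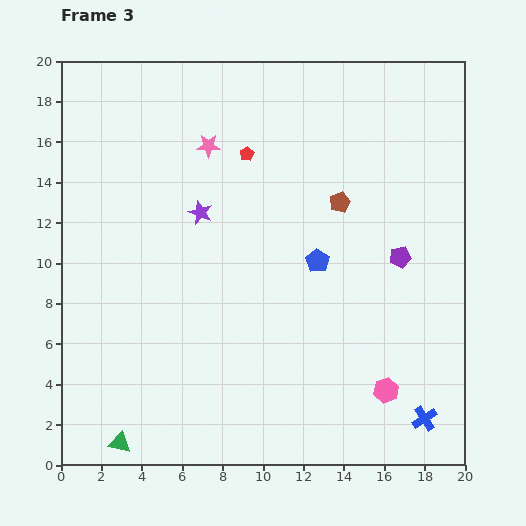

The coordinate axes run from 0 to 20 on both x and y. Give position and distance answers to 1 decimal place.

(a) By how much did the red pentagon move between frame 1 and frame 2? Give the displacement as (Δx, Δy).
(1.0, 4.2)

The red pentagon was at (7.2, 6.9) in frame 1 and (8.2, 11.1) in frame 2.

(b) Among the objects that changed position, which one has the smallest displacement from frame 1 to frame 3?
the brown pentagon

(moved 0.2)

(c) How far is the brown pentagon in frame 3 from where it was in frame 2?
3.3

The brown pentagon moved from (17.1, 12.9) to (13.8, 13.0), a distance of √(3.3² + 0.1²) ≈ 3.3.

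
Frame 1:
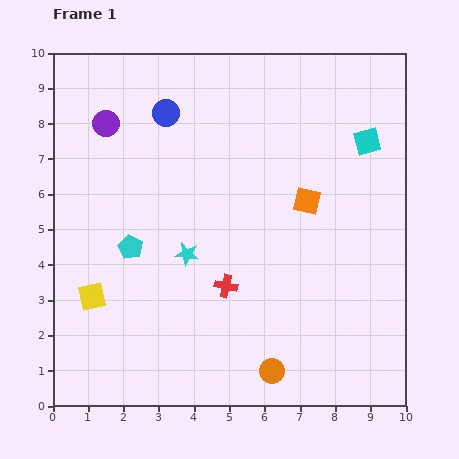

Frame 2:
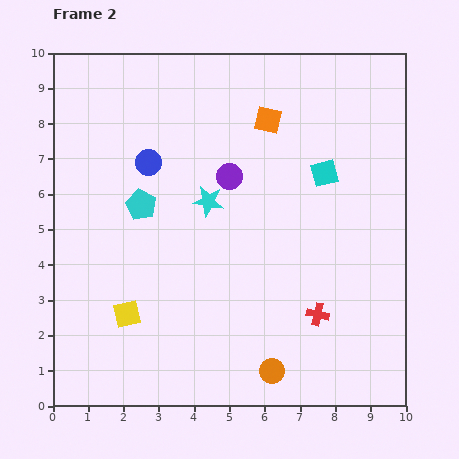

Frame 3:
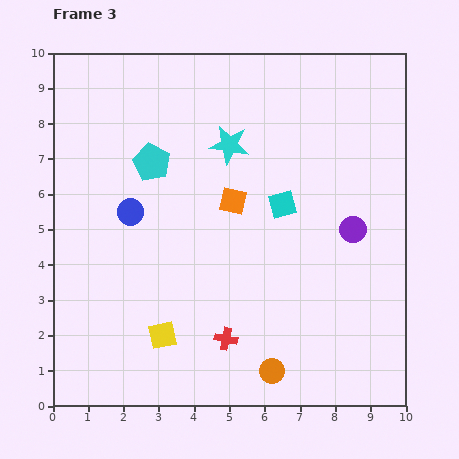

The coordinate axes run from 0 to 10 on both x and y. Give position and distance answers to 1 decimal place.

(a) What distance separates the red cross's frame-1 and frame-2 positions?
2.7

The red cross moved from (4.9, 3.4) to (7.5, 2.6), a distance of √(2.6² + 0.8²) ≈ 2.7.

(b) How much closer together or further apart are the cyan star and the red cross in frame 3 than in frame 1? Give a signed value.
+4.1

Distance in frame 1: 1.4. Distance in frame 3: 5.5.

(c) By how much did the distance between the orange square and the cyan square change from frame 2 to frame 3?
-0.8

Distance in frame 2: 2.2. Distance in frame 3: 1.4.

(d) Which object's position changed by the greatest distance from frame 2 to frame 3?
the purple circle

(moved 3.8; next 2.7)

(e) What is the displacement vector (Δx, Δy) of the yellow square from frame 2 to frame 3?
(1.0, -0.6)

The yellow square was at (2.1, 2.6) in frame 2 and (3.1, 2.0) in frame 3.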